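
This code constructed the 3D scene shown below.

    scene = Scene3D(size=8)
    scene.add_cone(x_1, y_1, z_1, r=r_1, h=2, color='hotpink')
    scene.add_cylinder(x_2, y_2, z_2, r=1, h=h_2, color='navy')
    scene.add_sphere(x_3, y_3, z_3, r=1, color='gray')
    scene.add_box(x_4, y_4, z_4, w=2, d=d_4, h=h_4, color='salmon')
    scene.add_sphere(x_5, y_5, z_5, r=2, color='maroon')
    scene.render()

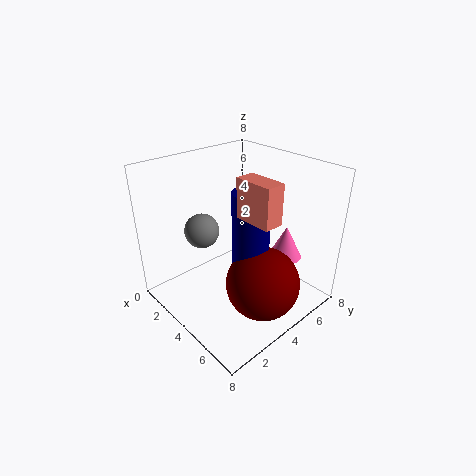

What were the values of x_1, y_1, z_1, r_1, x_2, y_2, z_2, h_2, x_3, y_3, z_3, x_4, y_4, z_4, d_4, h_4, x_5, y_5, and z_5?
x_1 = 5
y_1 = 7
z_1 = 2
r_1 = 1
x_2 = 5
y_2 = 4
z_2 = 3
h_2 = 4
x_3 = 2
y_3 = 3
z_3 = 4
x_4 = 5
y_4 = 3
z_4 = 6
d_4 = 1
h_4 = 2
x_5 = 6
y_5 = 4
z_5 = 2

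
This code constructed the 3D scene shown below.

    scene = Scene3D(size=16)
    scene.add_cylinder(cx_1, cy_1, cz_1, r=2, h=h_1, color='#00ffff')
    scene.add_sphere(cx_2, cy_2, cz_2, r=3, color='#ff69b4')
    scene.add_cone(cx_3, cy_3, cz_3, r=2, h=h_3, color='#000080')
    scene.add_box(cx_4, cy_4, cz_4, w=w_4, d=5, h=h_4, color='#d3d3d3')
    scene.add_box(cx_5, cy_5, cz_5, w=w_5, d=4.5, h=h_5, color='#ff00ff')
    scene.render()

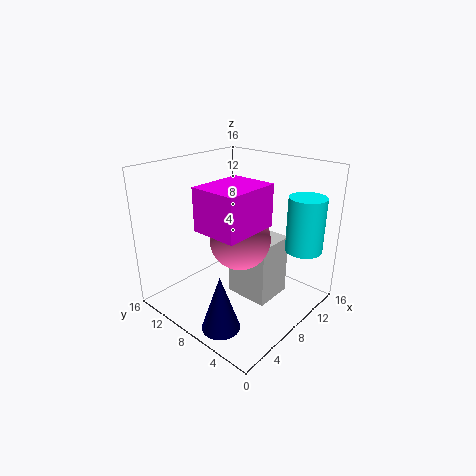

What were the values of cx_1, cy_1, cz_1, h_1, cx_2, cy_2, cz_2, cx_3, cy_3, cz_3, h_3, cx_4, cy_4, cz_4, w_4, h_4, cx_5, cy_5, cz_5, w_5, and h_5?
cx_1 = 12, cy_1 = 2, cz_1 = 7, h_1 = 6, cx_2 = 5.5, cy_2 = 5.5, cz_2 = 9.5, cx_3 = 2.5, cy_3 = 5.5, cz_3 = 0.5, h_3 = 6, cx_4 = 7.5, cy_4 = 4, cz_4 = 1, w_4 = 4.5, h_4 = 7, cx_5 = 1, cy_5 = 2.5, cz_5 = 11.5, w_5 = 5.5, h_5 = 4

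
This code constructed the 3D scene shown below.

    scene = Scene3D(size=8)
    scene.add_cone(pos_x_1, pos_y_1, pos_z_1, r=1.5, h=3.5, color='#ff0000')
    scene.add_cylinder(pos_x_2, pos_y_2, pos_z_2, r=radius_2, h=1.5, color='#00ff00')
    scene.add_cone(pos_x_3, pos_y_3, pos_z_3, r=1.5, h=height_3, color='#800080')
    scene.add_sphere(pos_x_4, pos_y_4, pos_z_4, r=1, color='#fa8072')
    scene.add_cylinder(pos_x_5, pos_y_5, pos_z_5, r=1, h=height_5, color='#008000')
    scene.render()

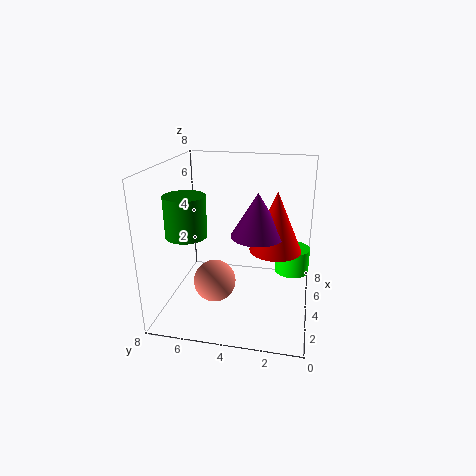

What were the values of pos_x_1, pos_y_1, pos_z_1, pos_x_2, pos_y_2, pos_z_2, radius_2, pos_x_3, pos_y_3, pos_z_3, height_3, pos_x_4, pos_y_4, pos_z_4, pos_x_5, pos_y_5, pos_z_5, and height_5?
pos_x_1 = 5, pos_y_1 = 2, pos_z_1 = 3, pos_x_2 = 5.5, pos_y_2 = 1, pos_z_2 = 1.5, radius_2 = 1, pos_x_3 = 4.5, pos_y_3 = 3, pos_z_3 = 4, height_3 = 2.5, pos_x_4 = 1, pos_y_4 = 4.5, pos_z_4 = 3, pos_x_5 = 1.5, pos_y_5 = 6, pos_z_5 = 5, height_5 = 2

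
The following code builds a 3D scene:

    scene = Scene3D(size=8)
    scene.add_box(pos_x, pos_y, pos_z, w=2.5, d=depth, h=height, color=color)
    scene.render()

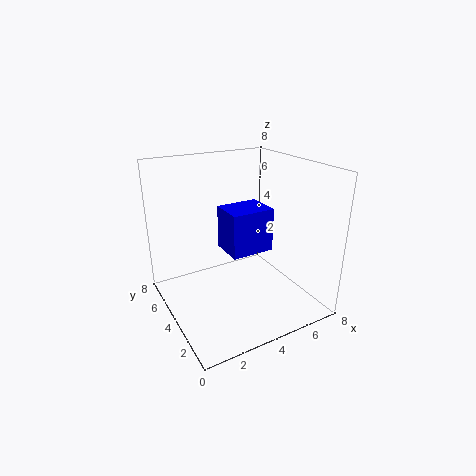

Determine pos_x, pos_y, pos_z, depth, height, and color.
pos_x = 3.5; pos_y = 3.5; pos_z = 3; depth = 2; height = 2.5; color = 'blue'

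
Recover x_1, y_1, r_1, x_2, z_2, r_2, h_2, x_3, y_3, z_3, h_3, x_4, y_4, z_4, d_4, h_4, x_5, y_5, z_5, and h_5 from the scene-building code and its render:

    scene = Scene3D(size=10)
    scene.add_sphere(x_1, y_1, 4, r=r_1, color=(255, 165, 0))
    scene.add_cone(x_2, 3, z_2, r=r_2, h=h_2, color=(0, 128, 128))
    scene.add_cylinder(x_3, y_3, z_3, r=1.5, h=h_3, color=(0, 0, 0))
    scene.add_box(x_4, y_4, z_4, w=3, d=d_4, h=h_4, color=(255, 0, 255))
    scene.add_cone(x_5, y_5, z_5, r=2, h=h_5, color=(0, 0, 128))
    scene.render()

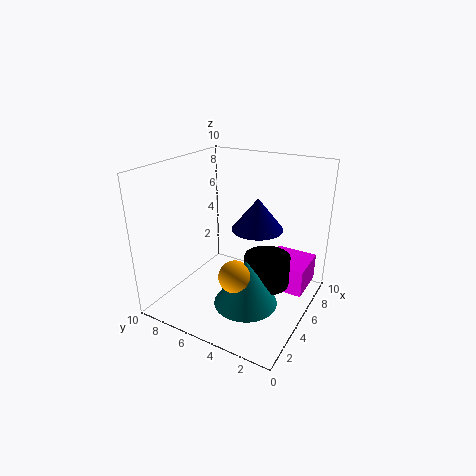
x_1 = 2
y_1 = 3.5
r_1 = 1
x_2 = 2.5
z_2 = 2
r_2 = 2
h_2 = 3
x_3 = 4.5
y_3 = 2.5
z_3 = 2.5
h_3 = 2
x_4 = 6
y_4 = 0.5
z_4 = 1
d_4 = 3
h_4 = 2
x_5 = 8
y_5 = 5
z_5 = 4.5
h_5 = 2.5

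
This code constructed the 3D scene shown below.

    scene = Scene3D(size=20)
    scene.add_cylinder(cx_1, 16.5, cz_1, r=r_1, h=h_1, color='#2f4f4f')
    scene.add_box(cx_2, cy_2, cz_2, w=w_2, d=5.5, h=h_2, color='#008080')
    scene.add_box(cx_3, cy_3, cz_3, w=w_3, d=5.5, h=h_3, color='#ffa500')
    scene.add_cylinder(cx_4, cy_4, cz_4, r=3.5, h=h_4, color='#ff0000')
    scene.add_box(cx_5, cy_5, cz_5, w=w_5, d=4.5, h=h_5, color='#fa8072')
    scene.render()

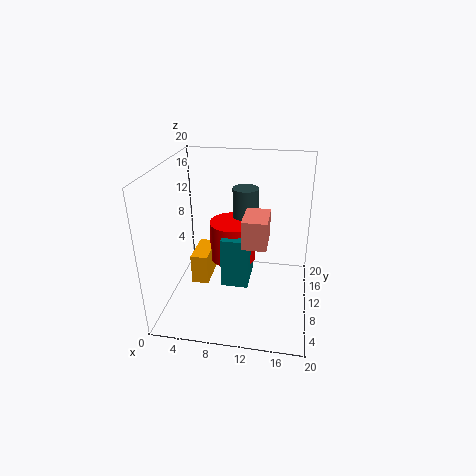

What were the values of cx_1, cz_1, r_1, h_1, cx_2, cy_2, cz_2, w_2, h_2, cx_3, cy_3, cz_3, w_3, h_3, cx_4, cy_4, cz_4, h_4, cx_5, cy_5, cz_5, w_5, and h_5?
cx_1 = 10; cz_1 = 10.5; r_1 = 2; h_1 = 4.5; cx_2 = 7.5; cy_2 = 9.5; cz_2 = 2; w_2 = 4; h_2 = 7.5; cx_3 = 3; cy_3 = 9.5; cz_3 = 2; w_3 = 2.5; h_3 = 4.5; cx_4 = 8.5; cy_4 = 14; cz_4 = 4.5; h_4 = 6; cx_5 = 11.5; cy_5 = 3.5; cz_5 = 12; w_5 = 3; h_5 = 3.5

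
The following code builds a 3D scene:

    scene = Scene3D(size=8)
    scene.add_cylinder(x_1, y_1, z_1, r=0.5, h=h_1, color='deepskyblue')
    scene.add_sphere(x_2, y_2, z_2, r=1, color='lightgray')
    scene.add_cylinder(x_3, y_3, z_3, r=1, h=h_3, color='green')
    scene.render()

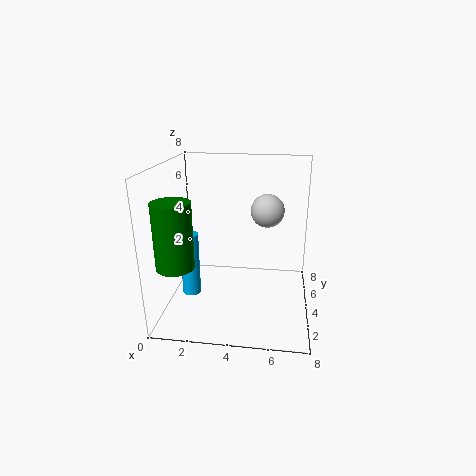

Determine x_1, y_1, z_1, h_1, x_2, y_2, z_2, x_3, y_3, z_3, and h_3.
x_1 = 1.5
y_1 = 3
z_1 = 1
h_1 = 3.5
x_2 = 5.5
y_2 = 6
z_2 = 5
x_3 = 1
y_3 = 2
z_3 = 3
h_3 = 3.5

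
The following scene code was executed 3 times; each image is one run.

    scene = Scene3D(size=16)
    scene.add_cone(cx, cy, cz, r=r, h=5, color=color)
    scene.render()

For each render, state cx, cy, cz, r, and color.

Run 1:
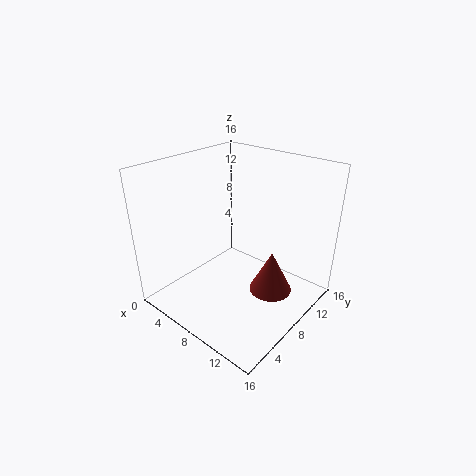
cx = 11; cy = 10.5; cz = 1; r = 2.5; color = 'brown'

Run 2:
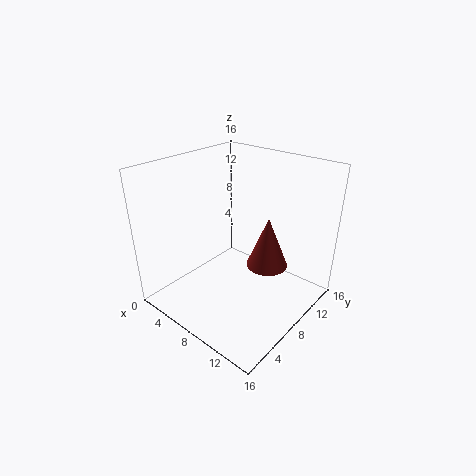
cx = 13; cy = 6.5; cz = 7.5; r = 2; color = 'brown'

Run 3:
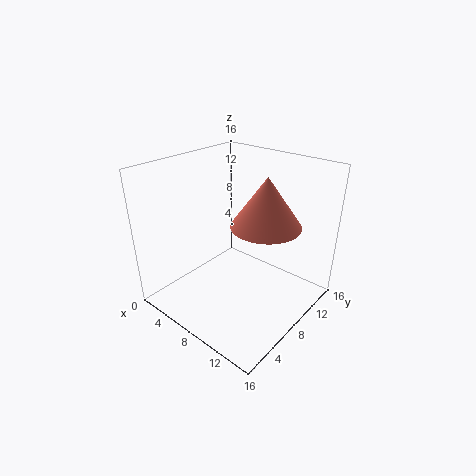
cx = 12; cy = 7.5; cz = 11; r = 3.5; color = 'salmon'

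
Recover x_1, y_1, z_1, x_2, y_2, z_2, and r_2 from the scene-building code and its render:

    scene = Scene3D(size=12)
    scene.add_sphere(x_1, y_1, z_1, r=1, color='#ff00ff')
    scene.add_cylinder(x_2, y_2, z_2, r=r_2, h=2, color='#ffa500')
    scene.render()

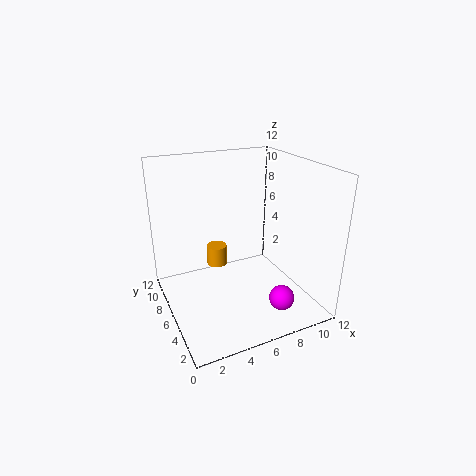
x_1 = 8, y_1 = 2, z_1 = 2, x_2 = 6, y_2 = 11, z_2 = 1, r_2 = 1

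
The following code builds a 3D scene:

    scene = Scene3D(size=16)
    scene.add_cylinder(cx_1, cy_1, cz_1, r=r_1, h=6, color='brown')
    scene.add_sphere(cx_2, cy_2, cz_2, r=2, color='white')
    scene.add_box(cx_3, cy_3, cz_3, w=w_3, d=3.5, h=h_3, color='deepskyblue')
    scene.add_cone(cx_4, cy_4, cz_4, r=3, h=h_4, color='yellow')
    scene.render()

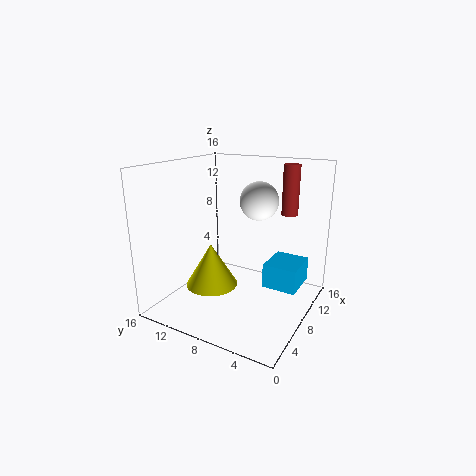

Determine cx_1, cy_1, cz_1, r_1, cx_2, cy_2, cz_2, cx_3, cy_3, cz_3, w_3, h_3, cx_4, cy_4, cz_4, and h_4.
cx_1 = 14.5
cy_1 = 4.5
cz_1 = 9.5
r_1 = 1
cx_2 = 8
cy_2 = 5.5
cz_2 = 12.5
cx_3 = 6
cy_3 = 0.5
cz_3 = 4
w_3 = 4
h_3 = 2.5
cx_4 = 7
cy_4 = 11
cz_4 = 2
h_4 = 5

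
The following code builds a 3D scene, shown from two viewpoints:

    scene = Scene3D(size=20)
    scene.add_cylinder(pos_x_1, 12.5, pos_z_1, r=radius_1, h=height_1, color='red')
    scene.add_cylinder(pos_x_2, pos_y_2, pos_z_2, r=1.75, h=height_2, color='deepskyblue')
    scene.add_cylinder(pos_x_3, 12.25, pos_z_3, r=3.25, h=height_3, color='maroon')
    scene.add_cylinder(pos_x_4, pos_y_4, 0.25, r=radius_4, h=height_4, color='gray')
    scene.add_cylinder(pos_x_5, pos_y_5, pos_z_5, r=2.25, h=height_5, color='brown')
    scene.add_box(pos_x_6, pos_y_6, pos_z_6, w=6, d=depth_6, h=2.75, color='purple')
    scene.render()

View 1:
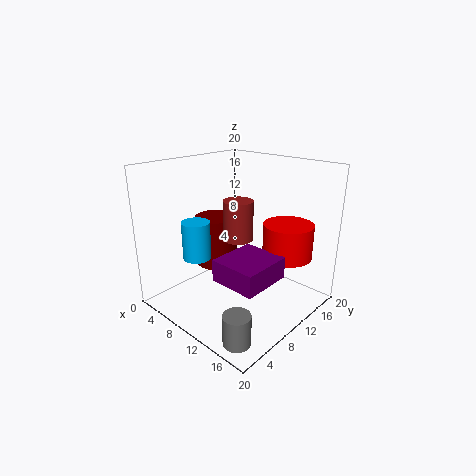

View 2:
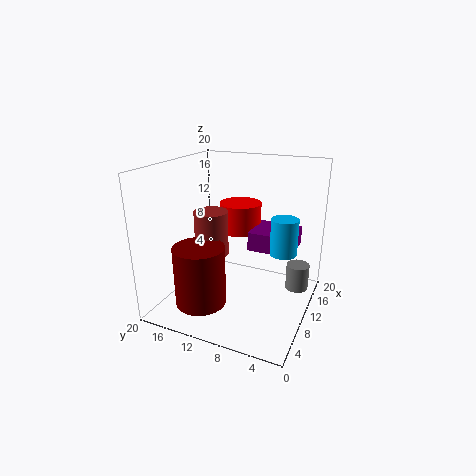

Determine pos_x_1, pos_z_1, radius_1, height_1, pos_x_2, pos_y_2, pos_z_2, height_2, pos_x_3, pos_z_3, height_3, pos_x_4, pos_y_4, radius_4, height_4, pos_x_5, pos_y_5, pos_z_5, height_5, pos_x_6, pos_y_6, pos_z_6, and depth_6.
pos_x_1 = 16.5
pos_z_1 = 8.5
radius_1 = 3.25
height_1 = 4.5
pos_x_2 = 9.25
pos_y_2 = 3.25
pos_z_2 = 9.25
height_2 = 4.75
pos_x_3 = 3.25
pos_z_3 = 3.25
height_3 = 7.75
pos_x_4 = 16.5
pos_y_4 = 2.75
radius_4 = 1.75
height_4 = 4
pos_x_5 = 7.5
pos_y_5 = 12.75
pos_z_5 = 8.25
height_5 = 6
pos_x_6 = 12.25
pos_y_6 = 3
pos_z_6 = 7.25
depth_6 = 6.5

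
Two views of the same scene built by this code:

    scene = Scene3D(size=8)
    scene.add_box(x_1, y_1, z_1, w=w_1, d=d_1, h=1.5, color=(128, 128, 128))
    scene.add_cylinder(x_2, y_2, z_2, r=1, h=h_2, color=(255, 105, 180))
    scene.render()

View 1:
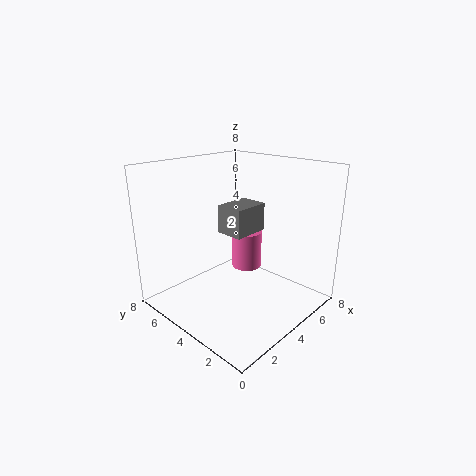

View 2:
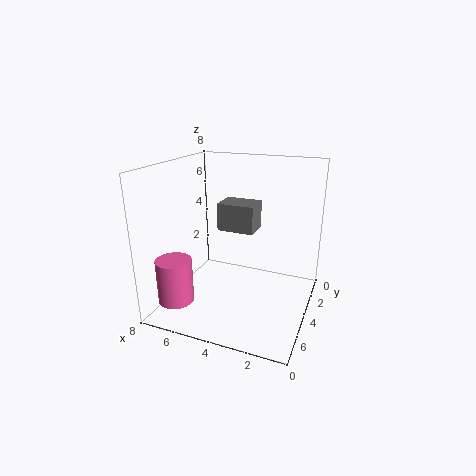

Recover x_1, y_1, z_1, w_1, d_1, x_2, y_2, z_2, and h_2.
x_1 = 3
y_1 = 3
z_1 = 4.5
w_1 = 2
d_1 = 1.5
x_2 = 7
y_2 = 6
z_2 = 0.5
h_2 = 2.5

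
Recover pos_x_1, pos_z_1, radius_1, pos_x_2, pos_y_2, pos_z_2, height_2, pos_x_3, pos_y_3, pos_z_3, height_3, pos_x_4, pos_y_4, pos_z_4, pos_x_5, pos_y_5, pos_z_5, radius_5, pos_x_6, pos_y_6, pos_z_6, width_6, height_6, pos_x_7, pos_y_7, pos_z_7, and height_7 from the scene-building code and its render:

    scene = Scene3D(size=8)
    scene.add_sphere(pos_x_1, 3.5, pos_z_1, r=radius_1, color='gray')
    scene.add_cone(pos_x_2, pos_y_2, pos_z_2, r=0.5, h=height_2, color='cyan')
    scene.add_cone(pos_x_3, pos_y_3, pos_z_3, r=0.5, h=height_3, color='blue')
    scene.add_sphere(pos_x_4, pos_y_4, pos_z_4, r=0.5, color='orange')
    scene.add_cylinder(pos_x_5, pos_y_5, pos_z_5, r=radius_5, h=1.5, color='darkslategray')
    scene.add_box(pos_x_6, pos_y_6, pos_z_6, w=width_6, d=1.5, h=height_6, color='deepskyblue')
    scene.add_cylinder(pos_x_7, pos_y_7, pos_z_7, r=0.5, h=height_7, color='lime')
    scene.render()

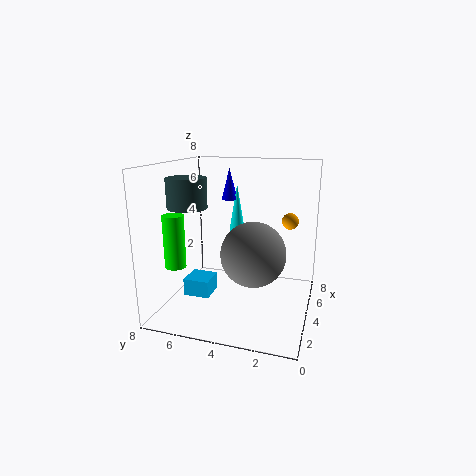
pos_x_1 = 5.5; pos_z_1 = 2.5; radius_1 = 2; pos_x_2 = 7; pos_y_2 = 5; pos_z_2 = 3.5; height_2 = 3; pos_x_3 = 7; pos_y_3 = 5.5; pos_z_3 = 5.5; height_3 = 2; pos_x_4 = 6.5; pos_y_4 = 1.5; pos_z_4 = 4.5; pos_x_5 = 2; pos_y_5 = 6; pos_z_5 = 6; radius_5 = 1; pos_x_6 = 3; pos_y_6 = 5.5; pos_z_6 = 0.5; width_6 = 1.5; height_6 = 1; pos_x_7 = 0.5; pos_y_7 = 6; pos_z_7 = 3.5; height_7 = 2.5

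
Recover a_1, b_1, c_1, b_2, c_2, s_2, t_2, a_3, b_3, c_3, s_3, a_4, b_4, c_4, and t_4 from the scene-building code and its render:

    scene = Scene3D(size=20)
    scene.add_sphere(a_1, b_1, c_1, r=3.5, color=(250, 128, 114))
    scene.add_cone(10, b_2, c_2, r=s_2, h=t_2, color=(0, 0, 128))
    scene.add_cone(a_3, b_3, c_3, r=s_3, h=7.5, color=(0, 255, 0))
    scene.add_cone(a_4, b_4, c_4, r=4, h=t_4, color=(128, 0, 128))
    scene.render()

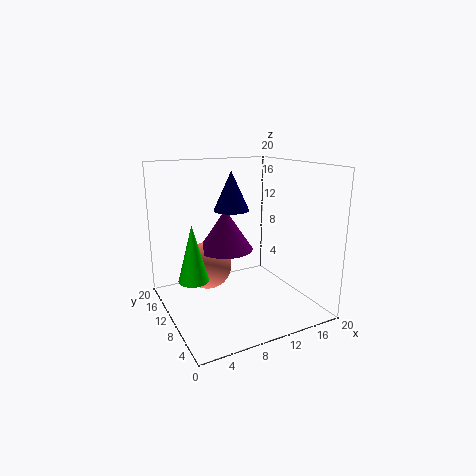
a_1 = 7
b_1 = 14
c_1 = 5
b_2 = 12
c_2 = 13.5
s_2 = 2.5
t_2 = 5.5
a_3 = 3
b_3 = 9
c_3 = 5.5
s_3 = 2
a_4 = 9.5
b_4 = 13
c_4 = 7.5
t_4 = 6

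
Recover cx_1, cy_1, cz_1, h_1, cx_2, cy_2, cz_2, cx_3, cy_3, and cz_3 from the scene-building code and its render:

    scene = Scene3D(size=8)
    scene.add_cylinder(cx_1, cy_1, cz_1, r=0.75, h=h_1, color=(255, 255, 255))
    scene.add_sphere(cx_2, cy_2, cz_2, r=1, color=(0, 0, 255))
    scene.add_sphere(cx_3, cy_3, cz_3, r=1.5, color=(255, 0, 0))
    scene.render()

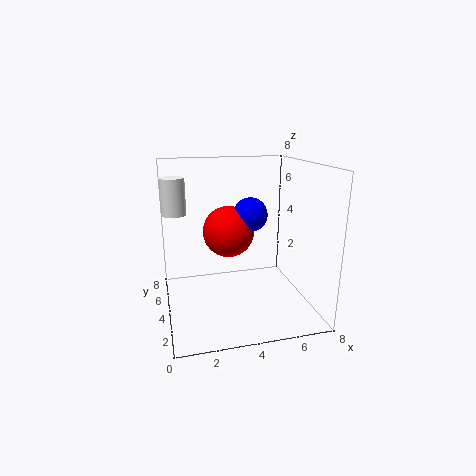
cx_1 = 0.75; cy_1 = 7; cz_1 = 4.75; h_1 = 2.25; cx_2 = 5; cy_2 = 5; cz_2 = 5; cx_3 = 3.75; cy_3 = 5.25; cz_3 = 4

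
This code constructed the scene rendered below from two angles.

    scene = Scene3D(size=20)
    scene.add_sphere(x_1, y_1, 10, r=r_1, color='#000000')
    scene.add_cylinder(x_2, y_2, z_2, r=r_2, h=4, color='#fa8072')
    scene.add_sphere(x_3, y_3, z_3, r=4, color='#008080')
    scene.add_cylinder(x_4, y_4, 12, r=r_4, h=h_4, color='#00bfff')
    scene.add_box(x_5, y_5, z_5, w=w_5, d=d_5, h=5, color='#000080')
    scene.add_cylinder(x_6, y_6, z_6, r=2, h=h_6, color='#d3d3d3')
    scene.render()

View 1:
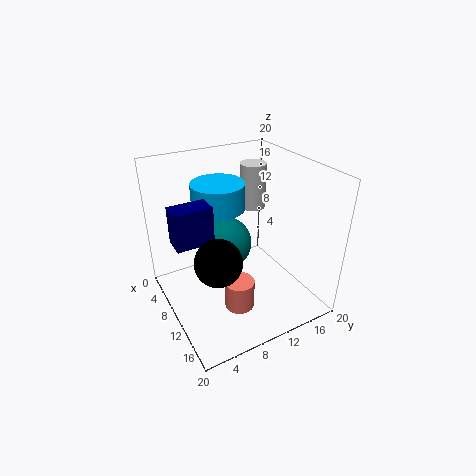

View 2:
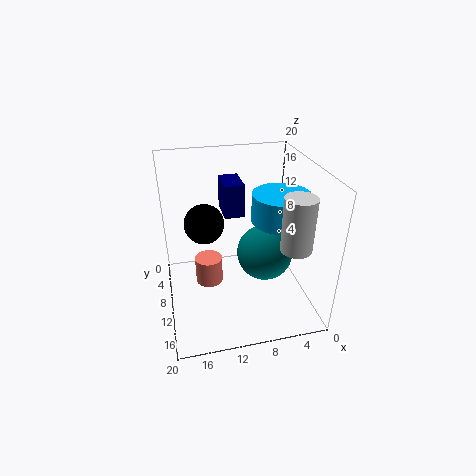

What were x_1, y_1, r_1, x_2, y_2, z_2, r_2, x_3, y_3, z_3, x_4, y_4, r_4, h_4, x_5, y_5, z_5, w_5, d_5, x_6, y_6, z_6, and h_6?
x_1 = 14
y_1 = 5
r_1 = 3
x_2 = 14
y_2 = 8
z_2 = 2
r_2 = 2
x_3 = 6
y_3 = 10
z_3 = 7
x_4 = 4
y_4 = 10
r_4 = 4
h_4 = 4
x_5 = 8
y_5 = 1
z_5 = 11
w_5 = 3
d_5 = 5
x_6 = 4
y_6 = 16
z_6 = 11
h_6 = 7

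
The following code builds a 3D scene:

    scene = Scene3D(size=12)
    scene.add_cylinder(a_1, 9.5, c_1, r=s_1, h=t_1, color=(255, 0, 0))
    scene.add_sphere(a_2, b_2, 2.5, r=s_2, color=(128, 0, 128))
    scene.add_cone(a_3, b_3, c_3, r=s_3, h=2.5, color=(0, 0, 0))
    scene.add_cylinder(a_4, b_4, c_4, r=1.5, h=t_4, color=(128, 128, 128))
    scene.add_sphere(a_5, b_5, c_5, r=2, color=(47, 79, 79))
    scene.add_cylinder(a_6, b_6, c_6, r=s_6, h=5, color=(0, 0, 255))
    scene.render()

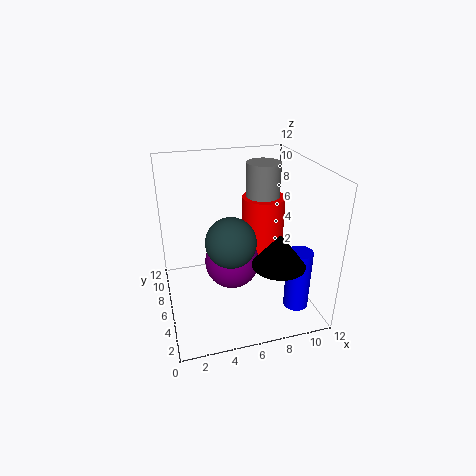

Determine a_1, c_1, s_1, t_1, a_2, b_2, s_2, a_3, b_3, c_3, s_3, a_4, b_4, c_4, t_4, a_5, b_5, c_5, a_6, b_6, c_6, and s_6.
a_1 = 9.5
c_1 = 2
s_1 = 2
t_1 = 6
a_2 = 6
b_2 = 8
s_2 = 2.5
a_3 = 8
b_3 = 2
c_3 = 5.5
s_3 = 2
a_4 = 9
b_4 = 8.5
c_4 = 8.5
t_4 = 3
a_5 = 5
b_5 = 4.5
c_5 = 6.5
a_6 = 10
b_6 = 2.5
c_6 = 1
s_6 = 1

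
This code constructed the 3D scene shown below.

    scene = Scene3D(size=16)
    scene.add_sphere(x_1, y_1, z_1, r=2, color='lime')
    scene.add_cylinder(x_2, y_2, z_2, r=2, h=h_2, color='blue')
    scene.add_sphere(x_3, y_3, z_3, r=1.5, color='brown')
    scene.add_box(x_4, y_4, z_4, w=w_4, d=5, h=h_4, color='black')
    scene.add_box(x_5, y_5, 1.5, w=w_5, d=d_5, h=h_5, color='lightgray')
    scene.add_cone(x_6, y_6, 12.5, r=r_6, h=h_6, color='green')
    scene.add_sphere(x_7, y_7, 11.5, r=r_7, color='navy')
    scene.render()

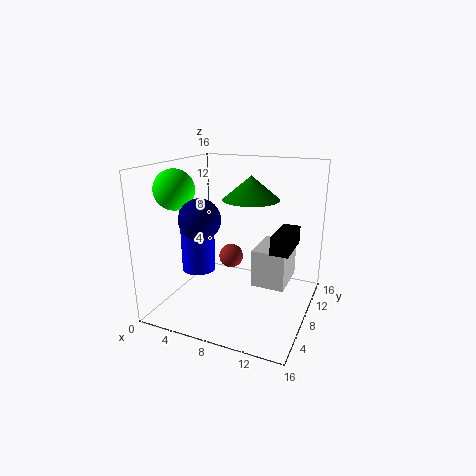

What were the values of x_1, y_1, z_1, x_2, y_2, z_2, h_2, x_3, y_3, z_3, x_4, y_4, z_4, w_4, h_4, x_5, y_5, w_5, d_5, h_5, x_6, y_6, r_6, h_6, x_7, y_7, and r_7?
x_1 = 3.5; y_1 = 3; z_1 = 14; x_2 = 2.5; y_2 = 8.5; z_2 = 3; h_2 = 7.5; x_3 = 5.5; y_3 = 11.5; z_3 = 4; x_4 = 12; y_4 = 7; z_4 = 7; w_4 = 2; h_4 = 2; x_5 = 9; y_5 = 9.5; w_5 = 4; d_5 = 5.5; h_5 = 4.5; x_6 = 9.5; y_6 = 8; r_6 = 3; h_6 = 2.5; x_7 = 6.5; y_7 = 2.5; r_7 = 2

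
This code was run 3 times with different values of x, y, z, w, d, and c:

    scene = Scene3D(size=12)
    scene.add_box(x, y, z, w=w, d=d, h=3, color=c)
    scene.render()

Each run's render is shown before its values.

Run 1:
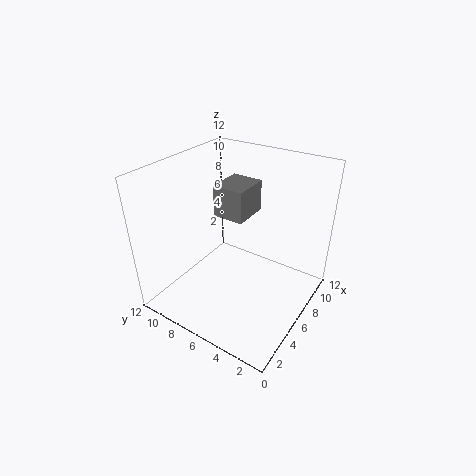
x = 8, y = 7, z = 6, w = 3.5, d = 3, c = 'gray'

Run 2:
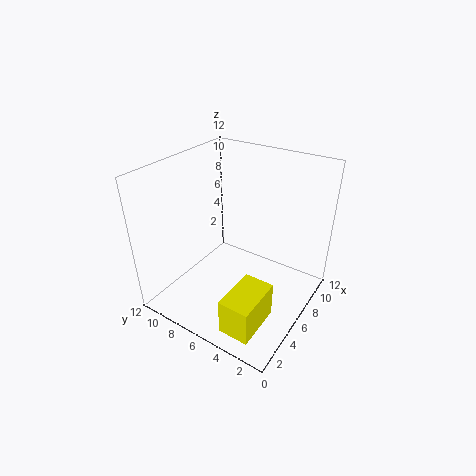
x = 1, y = 2, z = 0.5, w = 4, d = 2.5, c = 'yellow'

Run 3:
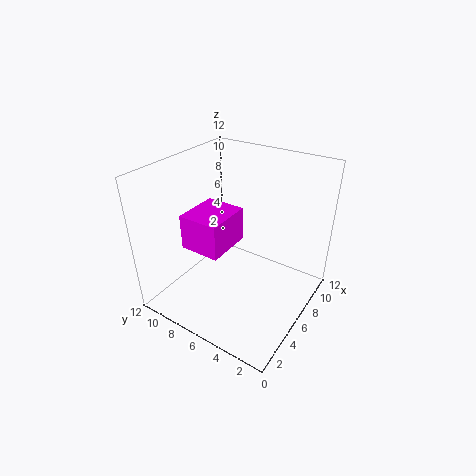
x = 3.5, y = 6.5, z = 5, w = 4, d = 3.5, c = 'magenta'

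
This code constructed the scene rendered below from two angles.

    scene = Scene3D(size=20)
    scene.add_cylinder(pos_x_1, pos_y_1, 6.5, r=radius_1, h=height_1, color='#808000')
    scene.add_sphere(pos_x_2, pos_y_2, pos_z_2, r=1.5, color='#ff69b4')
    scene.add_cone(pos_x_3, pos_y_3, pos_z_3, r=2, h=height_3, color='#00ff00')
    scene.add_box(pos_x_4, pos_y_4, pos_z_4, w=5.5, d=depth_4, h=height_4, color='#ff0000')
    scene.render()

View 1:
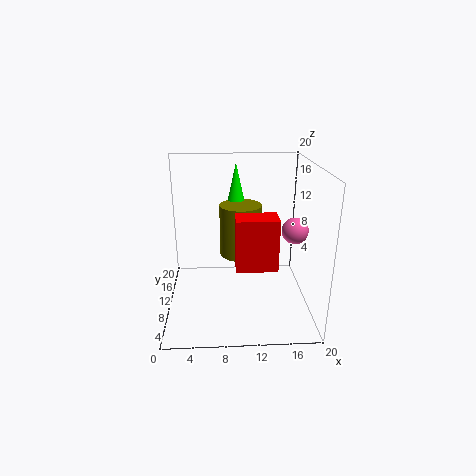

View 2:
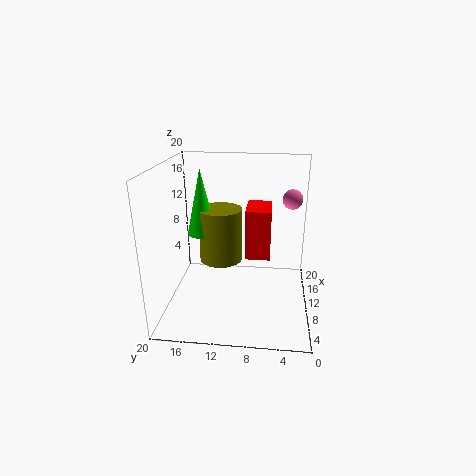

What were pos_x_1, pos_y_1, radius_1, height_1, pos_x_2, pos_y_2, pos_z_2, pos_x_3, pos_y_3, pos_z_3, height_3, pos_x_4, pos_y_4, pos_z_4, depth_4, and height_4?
pos_x_1 = 10.5, pos_y_1 = 12.5, radius_1 = 3, height_1 = 7.5, pos_x_2 = 16, pos_y_2 = 2.5, pos_z_2 = 14, pos_x_3 = 10, pos_y_3 = 15, pos_z_3 = 10.5, height_3 = 9, pos_x_4 = 9.5, pos_y_4 = 5.5, pos_z_4 = 7, depth_4 = 3.5, height_4 = 7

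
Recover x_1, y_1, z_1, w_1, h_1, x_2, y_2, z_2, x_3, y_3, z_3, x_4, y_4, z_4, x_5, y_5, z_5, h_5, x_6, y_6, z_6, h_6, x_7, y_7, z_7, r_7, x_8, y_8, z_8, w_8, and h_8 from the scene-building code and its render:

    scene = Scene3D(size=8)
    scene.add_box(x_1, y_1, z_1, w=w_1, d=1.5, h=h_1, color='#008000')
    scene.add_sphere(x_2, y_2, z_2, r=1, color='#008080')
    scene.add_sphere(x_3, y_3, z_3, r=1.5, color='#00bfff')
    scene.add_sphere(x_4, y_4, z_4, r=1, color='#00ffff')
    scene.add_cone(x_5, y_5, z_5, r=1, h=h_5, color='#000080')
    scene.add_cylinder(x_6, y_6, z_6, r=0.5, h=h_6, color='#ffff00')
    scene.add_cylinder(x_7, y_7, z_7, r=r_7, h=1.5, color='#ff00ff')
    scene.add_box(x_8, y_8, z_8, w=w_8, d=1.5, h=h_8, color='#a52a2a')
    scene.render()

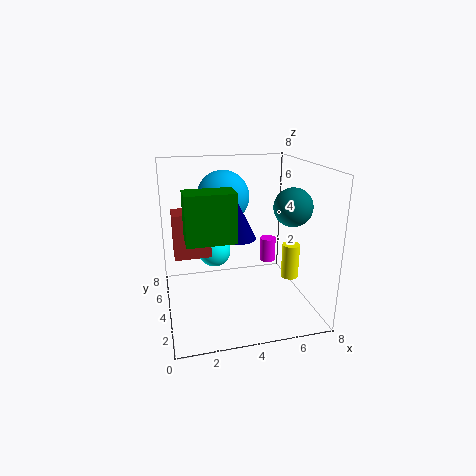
x_1 = 1; y_1 = 2; z_1 = 4.5; w_1 = 2.5; h_1 = 2.5; x_2 = 6.5; y_2 = 2.5; z_2 = 6; x_3 = 3.5; y_3 = 5.5; z_3 = 6; x_4 = 3; y_4 = 6; z_4 = 2.5; x_5 = 4; y_5 = 4; z_5 = 4; h_5 = 2; x_6 = 7; y_6 = 3.5; z_6 = 1.5; h_6 = 2; x_7 = 6.5; y_7 = 6; z_7 = 1.5; r_7 = 0.5; x_8 = 0.5; y_8 = 4; z_8 = 3; w_8 = 2; h_8 = 2.5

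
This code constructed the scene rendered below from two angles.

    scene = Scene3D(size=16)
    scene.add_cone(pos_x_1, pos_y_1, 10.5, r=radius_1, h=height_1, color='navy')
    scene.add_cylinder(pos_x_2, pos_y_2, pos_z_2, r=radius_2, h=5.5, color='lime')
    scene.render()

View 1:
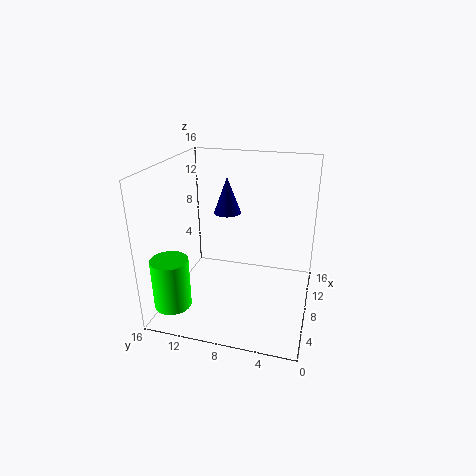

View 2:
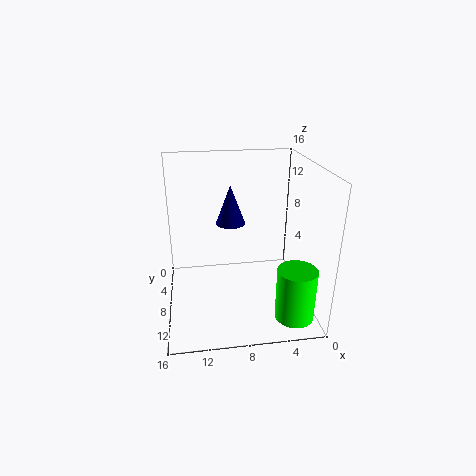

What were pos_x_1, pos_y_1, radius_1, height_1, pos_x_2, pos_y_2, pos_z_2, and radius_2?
pos_x_1 = 9; pos_y_1 = 9.5; radius_1 = 1.5; height_1 = 4; pos_x_2 = 3; pos_y_2 = 14; pos_z_2 = 1.5; radius_2 = 2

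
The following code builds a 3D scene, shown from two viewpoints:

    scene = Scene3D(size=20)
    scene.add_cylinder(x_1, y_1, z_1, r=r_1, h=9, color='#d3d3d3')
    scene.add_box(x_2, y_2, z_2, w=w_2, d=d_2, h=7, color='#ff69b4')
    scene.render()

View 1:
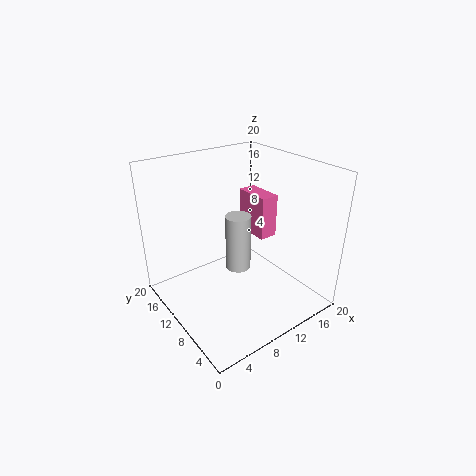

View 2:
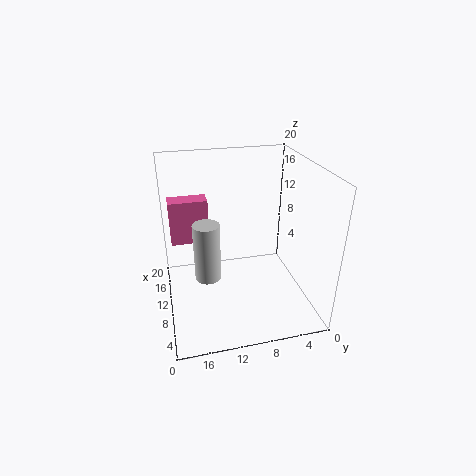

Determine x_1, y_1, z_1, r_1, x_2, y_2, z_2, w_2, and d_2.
x_1 = 13
y_1 = 14
z_1 = 2
r_1 = 2
x_2 = 17
y_2 = 13
z_2 = 6
w_2 = 3
d_2 = 6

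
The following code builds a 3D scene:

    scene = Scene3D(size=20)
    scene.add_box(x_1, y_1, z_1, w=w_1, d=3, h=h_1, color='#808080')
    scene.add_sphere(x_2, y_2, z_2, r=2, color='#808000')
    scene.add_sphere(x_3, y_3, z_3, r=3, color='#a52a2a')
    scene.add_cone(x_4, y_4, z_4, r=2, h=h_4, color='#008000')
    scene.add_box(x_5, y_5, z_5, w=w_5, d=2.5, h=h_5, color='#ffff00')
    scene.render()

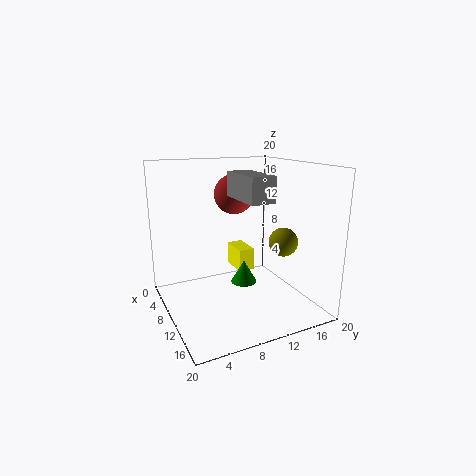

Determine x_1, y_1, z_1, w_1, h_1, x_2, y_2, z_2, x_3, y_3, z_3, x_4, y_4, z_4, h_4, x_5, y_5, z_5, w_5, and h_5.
x_1 = 12
y_1 = 7.5
z_1 = 16.5
w_1 = 6.5
h_1 = 3
x_2 = 13
y_2 = 15.5
z_2 = 9.5
x_3 = 4.5
y_3 = 12
z_3 = 15
x_4 = 7
y_4 = 12.5
z_4 = 1.5
h_4 = 3.5
x_5 = 2
y_5 = 12
z_5 = 3
w_5 = 4.5
h_5 = 3.5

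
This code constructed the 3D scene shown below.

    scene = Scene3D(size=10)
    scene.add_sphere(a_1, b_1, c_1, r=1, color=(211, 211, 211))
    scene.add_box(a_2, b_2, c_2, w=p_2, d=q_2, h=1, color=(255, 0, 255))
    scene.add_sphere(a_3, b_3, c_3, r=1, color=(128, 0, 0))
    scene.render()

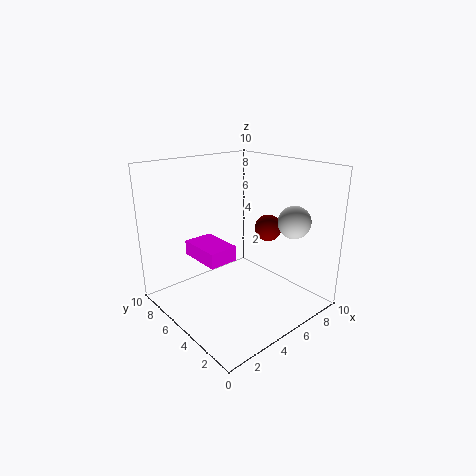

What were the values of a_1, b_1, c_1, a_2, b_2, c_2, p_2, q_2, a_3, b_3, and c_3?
a_1 = 6; b_1 = 1; c_1 = 7; a_2 = 2; b_2 = 4; c_2 = 4; p_2 = 2; q_2 = 3; a_3 = 8; b_3 = 5; c_3 = 5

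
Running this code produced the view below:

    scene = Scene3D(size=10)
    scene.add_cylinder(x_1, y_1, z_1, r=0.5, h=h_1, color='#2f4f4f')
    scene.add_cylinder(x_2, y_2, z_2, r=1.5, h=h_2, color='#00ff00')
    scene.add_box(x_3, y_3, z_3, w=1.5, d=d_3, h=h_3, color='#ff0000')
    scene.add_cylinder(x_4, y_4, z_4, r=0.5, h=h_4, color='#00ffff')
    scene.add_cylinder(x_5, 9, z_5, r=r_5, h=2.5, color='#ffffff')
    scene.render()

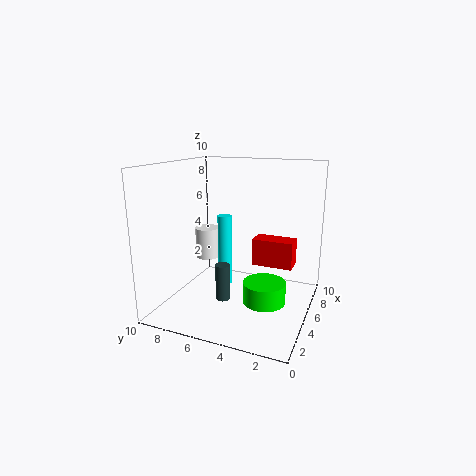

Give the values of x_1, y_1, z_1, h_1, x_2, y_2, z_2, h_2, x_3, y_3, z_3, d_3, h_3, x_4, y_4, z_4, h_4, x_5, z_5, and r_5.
x_1 = 3.5; y_1 = 5.5; z_1 = 1; h_1 = 2.5; x_2 = 5; y_2 = 3; z_2 = 0.5; h_2 = 1.5; x_3 = 6.5; y_3 = 1.5; z_3 = 2.5; d_3 = 3; h_3 = 2; x_4 = 5; y_4 = 6; z_4 = 1.5; h_4 = 5; x_5 = 8; z_5 = 2; r_5 = 1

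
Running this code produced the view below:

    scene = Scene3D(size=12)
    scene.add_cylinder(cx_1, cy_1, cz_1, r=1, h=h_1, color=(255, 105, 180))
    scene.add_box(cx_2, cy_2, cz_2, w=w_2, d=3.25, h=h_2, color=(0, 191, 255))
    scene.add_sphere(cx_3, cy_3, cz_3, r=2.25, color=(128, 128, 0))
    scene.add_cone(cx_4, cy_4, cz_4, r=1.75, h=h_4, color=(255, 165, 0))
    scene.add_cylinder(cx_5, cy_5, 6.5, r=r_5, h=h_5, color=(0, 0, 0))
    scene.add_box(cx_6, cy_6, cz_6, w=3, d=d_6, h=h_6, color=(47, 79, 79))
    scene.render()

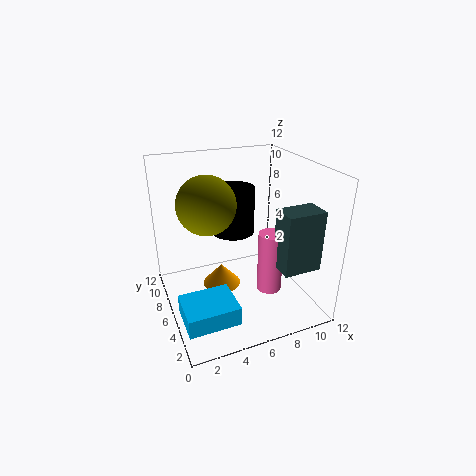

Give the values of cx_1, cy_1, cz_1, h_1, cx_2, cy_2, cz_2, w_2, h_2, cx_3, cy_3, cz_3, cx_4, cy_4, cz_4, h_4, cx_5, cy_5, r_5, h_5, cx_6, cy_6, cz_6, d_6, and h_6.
cx_1 = 7.75
cy_1 = 3.5
cz_1 = 2.25
h_1 = 5
cx_2 = 0.25
cy_2 = 1
cz_2 = 1.5
w_2 = 4
h_2 = 1.5
cx_3 = 3.25
cy_3 = 5.5
cz_3 = 9.5
cx_4 = 5.25
cy_4 = 8.25
cz_4 = 0.25
h_4 = 2
cx_5 = 5.75
cy_5 = 6.5
r_5 = 1.75
h_5 = 3.75
cx_6 = 7.75
cy_6 = 1
cz_6 = 4.75
d_6 = 2
h_6 = 4.75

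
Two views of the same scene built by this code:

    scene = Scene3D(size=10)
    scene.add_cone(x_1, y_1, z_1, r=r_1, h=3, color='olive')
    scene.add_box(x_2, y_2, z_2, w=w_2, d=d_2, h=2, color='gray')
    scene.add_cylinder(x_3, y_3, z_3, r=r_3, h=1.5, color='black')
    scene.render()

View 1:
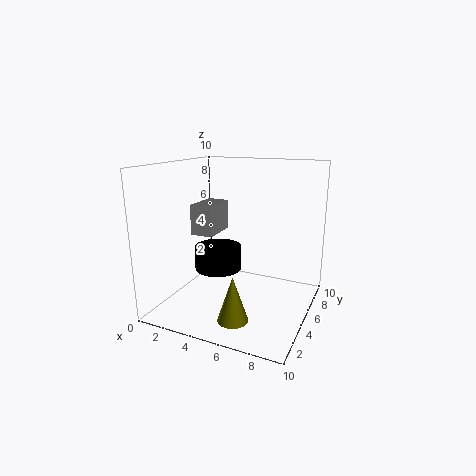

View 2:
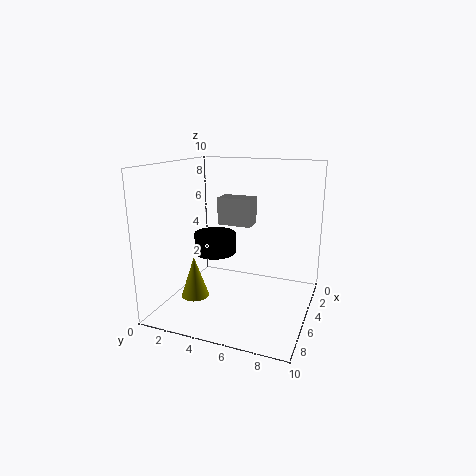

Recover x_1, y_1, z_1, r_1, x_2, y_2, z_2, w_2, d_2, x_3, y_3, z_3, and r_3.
x_1 = 6
y_1 = 2
z_1 = 0.5
r_1 = 1
x_2 = 2.5
y_2 = 3
z_2 = 5.5
w_2 = 1.5
d_2 = 2.5
x_3 = 4.5
y_3 = 3
z_3 = 3.5
r_3 = 1.5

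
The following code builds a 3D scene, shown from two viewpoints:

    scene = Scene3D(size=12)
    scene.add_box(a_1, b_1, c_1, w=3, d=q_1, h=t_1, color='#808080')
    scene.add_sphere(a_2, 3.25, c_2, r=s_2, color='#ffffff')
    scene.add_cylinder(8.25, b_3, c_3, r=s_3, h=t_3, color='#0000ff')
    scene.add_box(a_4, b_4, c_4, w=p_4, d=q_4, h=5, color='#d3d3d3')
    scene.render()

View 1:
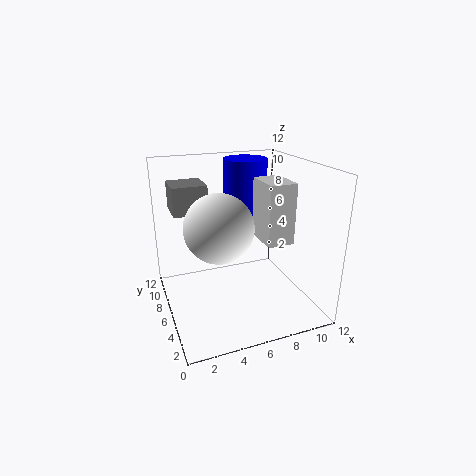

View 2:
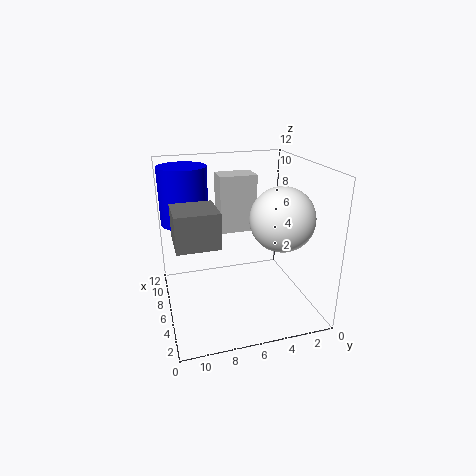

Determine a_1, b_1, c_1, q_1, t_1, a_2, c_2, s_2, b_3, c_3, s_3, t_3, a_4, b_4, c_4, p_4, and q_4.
a_1 = 1.25; b_1 = 8.5; c_1 = 7.5; q_1 = 3; t_1 = 2.5; a_2 = 3.5; c_2 = 8.25; s_2 = 2.5; b_3 = 10; c_3 = 7; s_3 = 2; t_3 = 4.75; a_4 = 7.75; b_4 = 3.75; c_4 = 5.75; p_4 = 2.25; q_4 = 3.25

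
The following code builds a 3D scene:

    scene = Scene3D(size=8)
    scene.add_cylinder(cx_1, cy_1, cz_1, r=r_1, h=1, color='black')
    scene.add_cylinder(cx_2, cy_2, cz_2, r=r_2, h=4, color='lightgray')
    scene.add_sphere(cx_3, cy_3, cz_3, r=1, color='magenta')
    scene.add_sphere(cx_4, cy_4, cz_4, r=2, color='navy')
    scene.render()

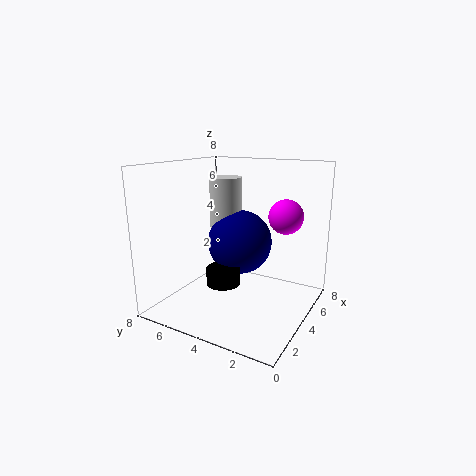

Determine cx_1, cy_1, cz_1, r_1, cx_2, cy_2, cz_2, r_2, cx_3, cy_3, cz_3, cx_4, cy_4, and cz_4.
cx_1 = 4
cy_1 = 5
cz_1 = 1
r_1 = 1
cx_2 = 6
cy_2 = 6
cz_2 = 3
r_2 = 1
cx_3 = 6
cy_3 = 2
cz_3 = 5
cx_4 = 6
cy_4 = 5
cz_4 = 3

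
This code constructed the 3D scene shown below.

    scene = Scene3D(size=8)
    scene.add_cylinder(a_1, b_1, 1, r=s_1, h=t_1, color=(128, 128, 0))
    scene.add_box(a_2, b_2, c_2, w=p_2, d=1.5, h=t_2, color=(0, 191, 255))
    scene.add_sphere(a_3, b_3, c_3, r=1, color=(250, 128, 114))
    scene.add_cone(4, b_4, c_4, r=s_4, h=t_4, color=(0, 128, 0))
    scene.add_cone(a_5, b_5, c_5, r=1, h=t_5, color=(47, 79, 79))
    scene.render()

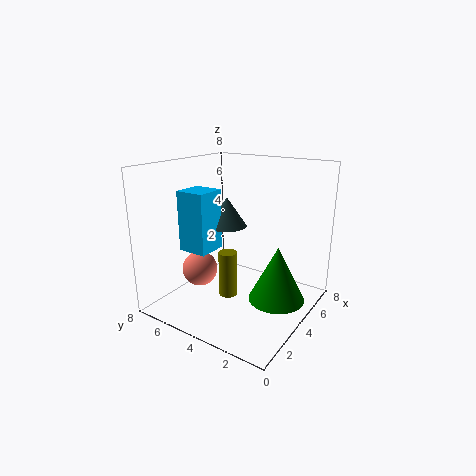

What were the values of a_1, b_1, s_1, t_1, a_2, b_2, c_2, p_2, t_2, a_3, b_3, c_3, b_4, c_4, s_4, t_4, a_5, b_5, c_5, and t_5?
a_1 = 3; b_1 = 4; s_1 = 0.5; t_1 = 2.5; a_2 = 1; b_2 = 4; c_2 = 4; p_2 = 1.5; t_2 = 3; a_3 = 3; b_3 = 6; c_3 = 2; b_4 = 1.5; c_4 = 1; s_4 = 1.5; t_4 = 3; a_5 = 3; b_5 = 4; c_5 = 5; t_5 = 1.5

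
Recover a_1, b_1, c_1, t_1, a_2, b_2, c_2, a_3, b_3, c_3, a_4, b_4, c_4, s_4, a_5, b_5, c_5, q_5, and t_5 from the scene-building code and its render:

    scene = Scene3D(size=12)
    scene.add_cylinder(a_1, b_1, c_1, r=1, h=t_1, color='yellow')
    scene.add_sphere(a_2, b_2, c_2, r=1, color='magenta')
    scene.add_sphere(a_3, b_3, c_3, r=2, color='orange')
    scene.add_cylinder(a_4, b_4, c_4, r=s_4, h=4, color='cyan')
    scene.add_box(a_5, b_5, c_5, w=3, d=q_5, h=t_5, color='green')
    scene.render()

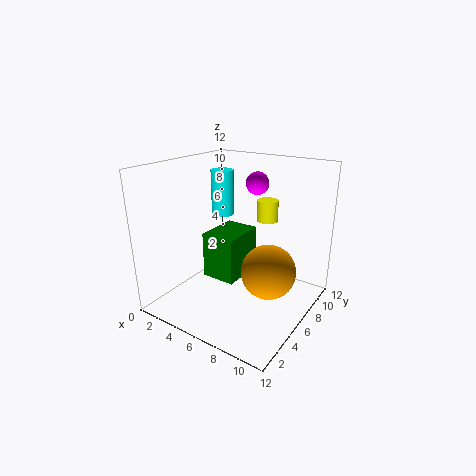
a_1 = 6; b_1 = 11; c_1 = 6; t_1 = 2; a_2 = 6; b_2 = 9; c_2 = 10; a_3 = 10; b_3 = 4; c_3 = 5; a_4 = 3; b_4 = 8; c_4 = 7; s_4 = 1; a_5 = 3; b_5 = 5; c_5 = 2; q_5 = 4; t_5 = 4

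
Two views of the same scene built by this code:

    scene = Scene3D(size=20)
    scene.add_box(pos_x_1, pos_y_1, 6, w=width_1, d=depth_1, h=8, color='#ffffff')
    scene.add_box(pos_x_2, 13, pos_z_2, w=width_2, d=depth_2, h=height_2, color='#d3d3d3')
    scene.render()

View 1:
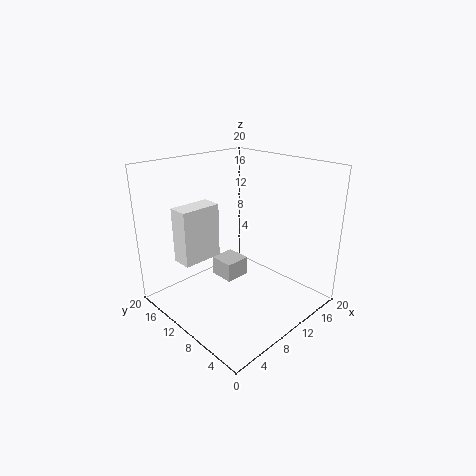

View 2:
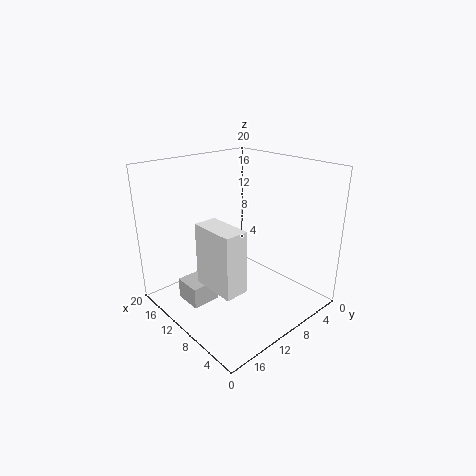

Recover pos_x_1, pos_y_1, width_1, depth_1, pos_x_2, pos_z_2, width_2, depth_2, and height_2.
pos_x_1 = 4
pos_y_1 = 14
width_1 = 6
depth_1 = 3
pos_x_2 = 11
pos_z_2 = 1
width_2 = 4
depth_2 = 4
height_2 = 3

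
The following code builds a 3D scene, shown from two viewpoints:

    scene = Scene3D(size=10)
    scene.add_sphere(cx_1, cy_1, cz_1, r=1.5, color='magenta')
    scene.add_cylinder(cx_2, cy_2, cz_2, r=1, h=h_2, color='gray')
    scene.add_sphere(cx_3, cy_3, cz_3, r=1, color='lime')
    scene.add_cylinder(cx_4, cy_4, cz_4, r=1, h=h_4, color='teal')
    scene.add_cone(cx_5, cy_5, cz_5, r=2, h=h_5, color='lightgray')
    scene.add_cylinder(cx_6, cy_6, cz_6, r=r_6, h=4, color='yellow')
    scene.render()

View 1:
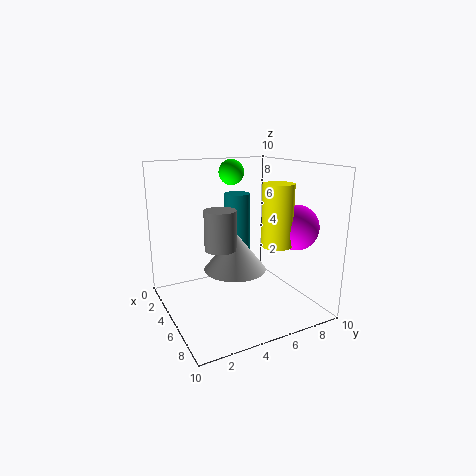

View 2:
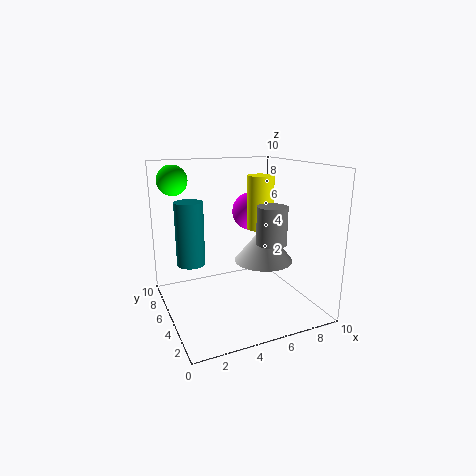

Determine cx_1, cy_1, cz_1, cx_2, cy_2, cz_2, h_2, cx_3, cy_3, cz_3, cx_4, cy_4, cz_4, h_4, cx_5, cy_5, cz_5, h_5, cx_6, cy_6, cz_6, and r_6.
cx_1 = 7.5; cy_1 = 8; cz_1 = 6; cx_2 = 6.5; cy_2 = 3; cz_2 = 5; h_2 = 2.5; cx_3 = 1; cy_3 = 6.5; cz_3 = 9; cx_4 = 2; cy_4 = 6.5; cz_4 = 3; h_4 = 4.5; cx_5 = 6.5; cy_5 = 4; cz_5 = 3.5; h_5 = 2.5; cx_6 = 7.5; cy_6 = 6.5; cz_6 = 5; r_6 = 1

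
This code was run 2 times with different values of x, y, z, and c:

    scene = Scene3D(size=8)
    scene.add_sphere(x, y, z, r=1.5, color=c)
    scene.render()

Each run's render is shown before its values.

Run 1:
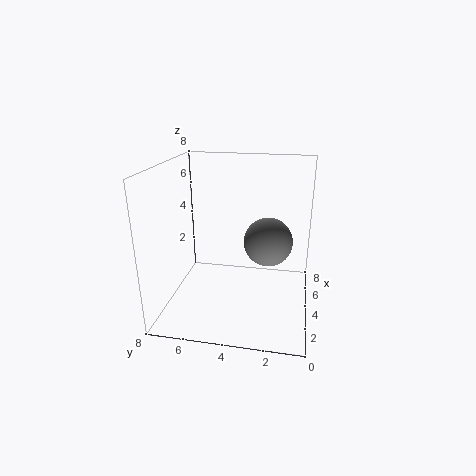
x = 6, y = 2.5, z = 3, c = 'gray'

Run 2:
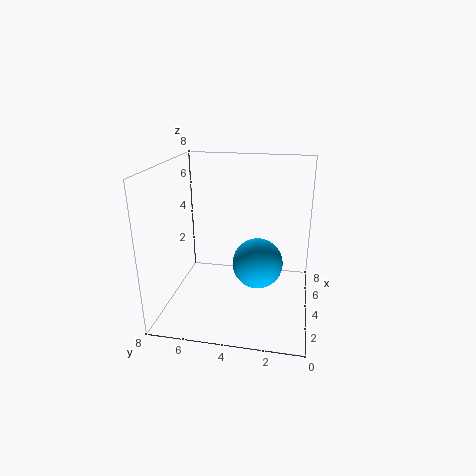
x = 5, y = 3, z = 2, c = 'deepskyblue'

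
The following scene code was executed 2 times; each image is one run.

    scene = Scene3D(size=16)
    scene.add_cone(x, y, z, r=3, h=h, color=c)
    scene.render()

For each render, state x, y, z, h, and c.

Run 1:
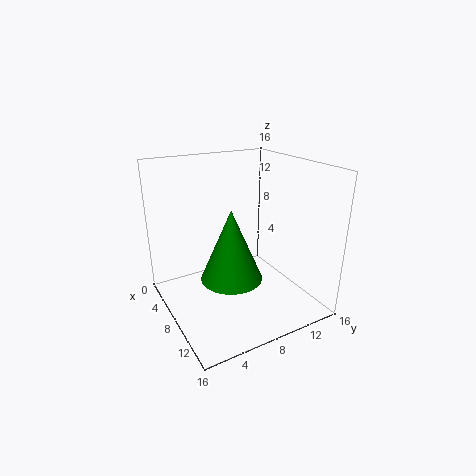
x = 12; y = 5; z = 6; h = 7; c = 'green'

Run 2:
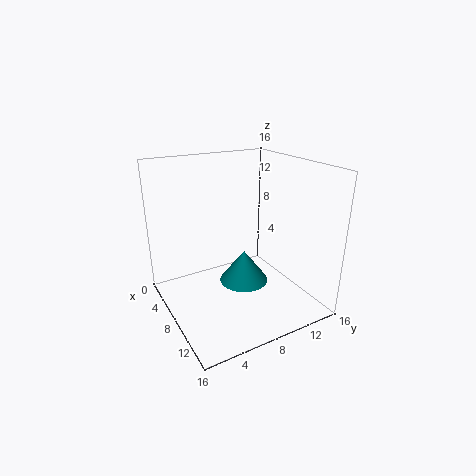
x = 6; y = 10; z = 1; h = 4; c = 'teal'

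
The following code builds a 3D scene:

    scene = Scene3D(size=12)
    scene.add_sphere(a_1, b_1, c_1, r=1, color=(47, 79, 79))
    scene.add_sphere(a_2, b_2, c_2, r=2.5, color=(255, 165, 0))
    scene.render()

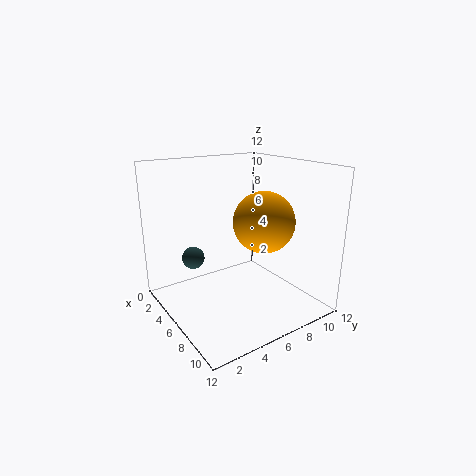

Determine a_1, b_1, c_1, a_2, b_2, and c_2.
a_1 = 2.5, b_1 = 3.5, c_1 = 3.5, a_2 = 7.5, b_2 = 7.5, c_2 = 7.5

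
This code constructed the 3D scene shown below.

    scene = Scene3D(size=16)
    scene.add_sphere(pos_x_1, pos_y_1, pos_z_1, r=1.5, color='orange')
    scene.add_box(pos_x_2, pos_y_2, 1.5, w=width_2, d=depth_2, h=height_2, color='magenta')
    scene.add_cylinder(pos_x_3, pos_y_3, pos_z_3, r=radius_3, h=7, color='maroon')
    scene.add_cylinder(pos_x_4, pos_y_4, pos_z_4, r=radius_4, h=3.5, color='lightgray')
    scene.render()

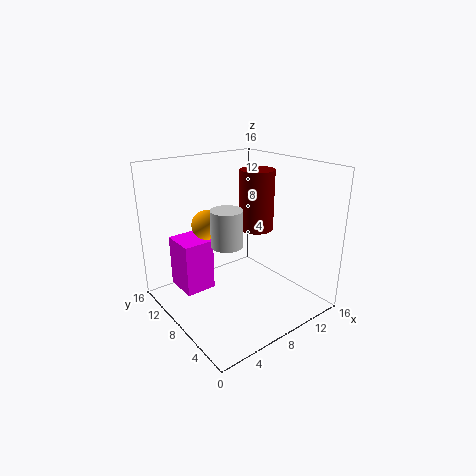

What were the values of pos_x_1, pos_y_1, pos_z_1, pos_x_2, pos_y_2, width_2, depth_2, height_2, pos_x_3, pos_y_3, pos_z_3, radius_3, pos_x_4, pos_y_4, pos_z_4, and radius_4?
pos_x_1 = 4, pos_y_1 = 8, pos_z_1 = 10.5, pos_x_2 = 2.5, pos_y_2 = 10, width_2 = 3.5, depth_2 = 4, height_2 = 6, pos_x_3 = 11.5, pos_y_3 = 9, pos_z_3 = 8, radius_3 = 2, pos_x_4 = 4, pos_y_4 = 4.5, pos_z_4 = 9.5, radius_4 = 1.5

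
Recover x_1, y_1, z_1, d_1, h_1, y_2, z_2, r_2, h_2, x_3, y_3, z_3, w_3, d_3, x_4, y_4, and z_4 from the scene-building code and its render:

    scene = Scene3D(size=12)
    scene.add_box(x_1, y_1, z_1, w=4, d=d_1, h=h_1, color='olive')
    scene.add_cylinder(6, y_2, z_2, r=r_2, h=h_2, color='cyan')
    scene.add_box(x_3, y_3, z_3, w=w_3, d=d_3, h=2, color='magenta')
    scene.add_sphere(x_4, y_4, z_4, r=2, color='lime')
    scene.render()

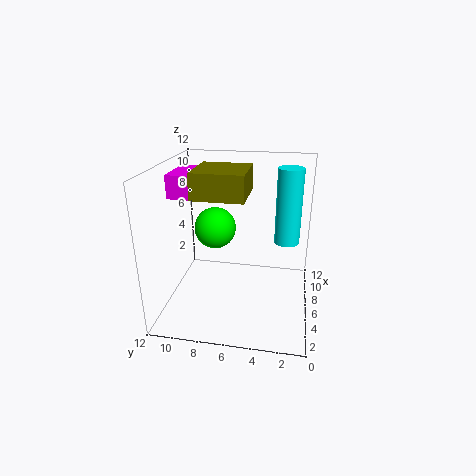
x_1 = 3, y_1 = 5, z_1 = 10, d_1 = 4, h_1 = 2, y_2 = 2, z_2 = 6, r_2 = 1, h_2 = 6, x_3 = 6, y_3 = 9, z_3 = 9, w_3 = 4, d_3 = 3, x_4 = 10, y_4 = 9, z_4 = 5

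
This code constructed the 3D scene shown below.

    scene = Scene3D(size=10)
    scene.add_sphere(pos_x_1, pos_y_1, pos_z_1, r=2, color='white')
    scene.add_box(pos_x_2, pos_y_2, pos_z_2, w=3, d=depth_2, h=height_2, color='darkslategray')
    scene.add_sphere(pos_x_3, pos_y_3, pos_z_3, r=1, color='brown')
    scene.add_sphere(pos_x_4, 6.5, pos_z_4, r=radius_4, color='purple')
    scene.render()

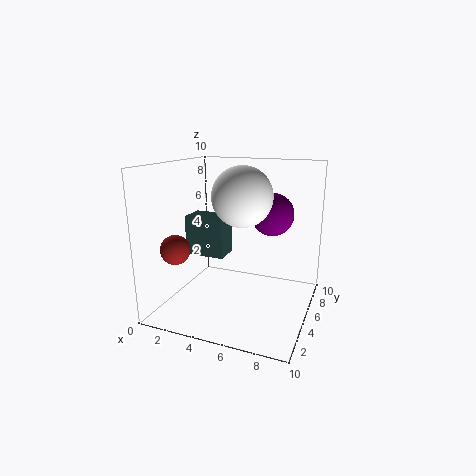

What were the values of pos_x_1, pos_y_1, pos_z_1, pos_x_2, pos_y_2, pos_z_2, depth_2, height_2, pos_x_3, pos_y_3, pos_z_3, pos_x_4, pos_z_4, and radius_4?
pos_x_1 = 5.5; pos_y_1 = 4.5; pos_z_1 = 8; pos_x_2 = 0.5; pos_y_2 = 5.5; pos_z_2 = 3; depth_2 = 2; height_2 = 3; pos_x_3 = 1.5; pos_y_3 = 2.5; pos_z_3 = 4.5; pos_x_4 = 7; pos_z_4 = 6.5; radius_4 = 1.5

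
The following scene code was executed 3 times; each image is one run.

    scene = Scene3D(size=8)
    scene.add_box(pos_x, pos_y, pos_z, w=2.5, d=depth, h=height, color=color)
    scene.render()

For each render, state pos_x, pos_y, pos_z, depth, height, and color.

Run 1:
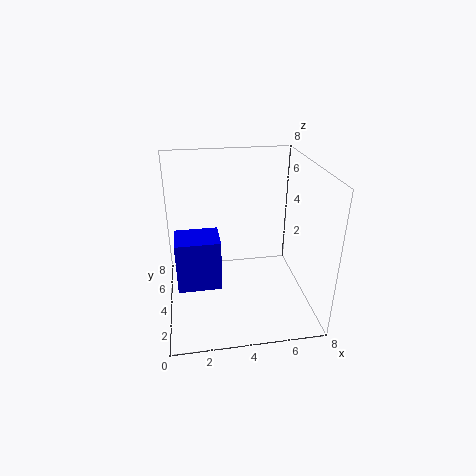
pos_x = 0.5
pos_y = 3.5
pos_z = 1
depth = 2
height = 3
color = 'blue'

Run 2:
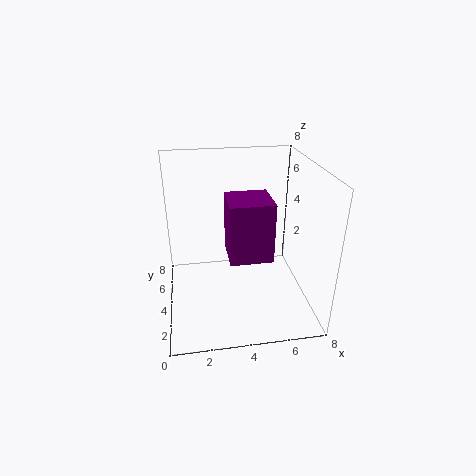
pos_x = 3.5
pos_y = 3.5
pos_z = 2.5
depth = 2.5
height = 3.5
color = 'purple'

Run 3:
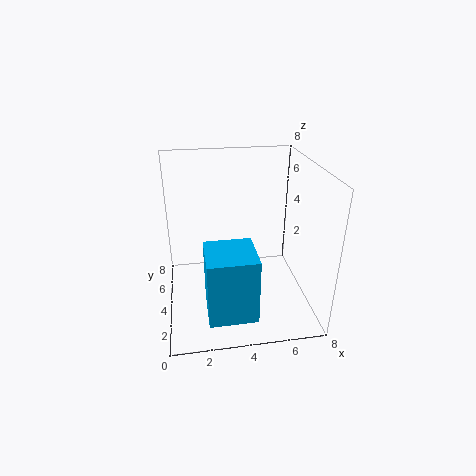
pos_x = 2
pos_y = 0.5
pos_z = 1
depth = 2.5
height = 3.5
color = 'deepskyblue'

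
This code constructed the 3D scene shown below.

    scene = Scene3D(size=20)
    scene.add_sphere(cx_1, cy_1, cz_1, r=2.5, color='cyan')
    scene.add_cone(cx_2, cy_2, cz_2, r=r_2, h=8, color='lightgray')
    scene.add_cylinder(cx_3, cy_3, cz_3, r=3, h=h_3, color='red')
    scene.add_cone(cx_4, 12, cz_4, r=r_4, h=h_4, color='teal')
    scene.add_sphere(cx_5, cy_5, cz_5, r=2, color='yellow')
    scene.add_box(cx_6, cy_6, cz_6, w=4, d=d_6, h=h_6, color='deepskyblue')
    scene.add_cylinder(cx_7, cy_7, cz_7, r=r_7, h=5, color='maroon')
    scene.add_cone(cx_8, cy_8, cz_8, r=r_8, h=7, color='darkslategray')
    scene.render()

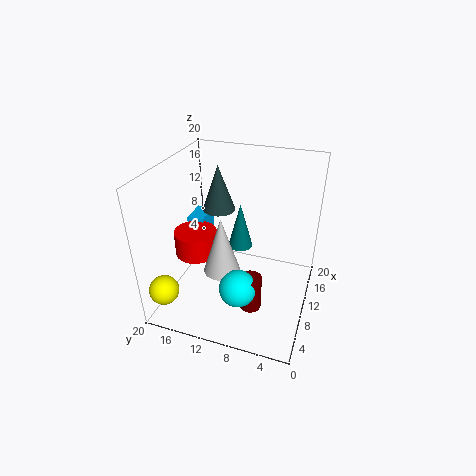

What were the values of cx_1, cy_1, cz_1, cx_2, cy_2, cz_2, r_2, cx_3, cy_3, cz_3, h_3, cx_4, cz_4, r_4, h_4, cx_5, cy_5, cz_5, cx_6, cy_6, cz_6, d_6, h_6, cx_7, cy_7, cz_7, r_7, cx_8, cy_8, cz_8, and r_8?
cx_1 = 5.5; cy_1 = 8.5; cz_1 = 5; cx_2 = 7.5; cy_2 = 11.5; cz_2 = 6; r_2 = 2.5; cx_3 = 9; cy_3 = 16; cz_3 = 7; h_3 = 3.5; cx_4 = 17; cz_4 = 4; r_4 = 2; h_4 = 7.5; cx_5 = 2.5; cy_5 = 18; cz_5 = 4.5; cx_6 = 11.5; cy_6 = 16; cz_6 = 7.5; d_6 = 2.5; h_6 = 3.5; cx_7 = 6.5; cy_7 = 7; cz_7 = 1.5; r_7 = 1.5; cx_8 = 15.5; cy_8 = 15; cz_8 = 11; r_8 = 2.5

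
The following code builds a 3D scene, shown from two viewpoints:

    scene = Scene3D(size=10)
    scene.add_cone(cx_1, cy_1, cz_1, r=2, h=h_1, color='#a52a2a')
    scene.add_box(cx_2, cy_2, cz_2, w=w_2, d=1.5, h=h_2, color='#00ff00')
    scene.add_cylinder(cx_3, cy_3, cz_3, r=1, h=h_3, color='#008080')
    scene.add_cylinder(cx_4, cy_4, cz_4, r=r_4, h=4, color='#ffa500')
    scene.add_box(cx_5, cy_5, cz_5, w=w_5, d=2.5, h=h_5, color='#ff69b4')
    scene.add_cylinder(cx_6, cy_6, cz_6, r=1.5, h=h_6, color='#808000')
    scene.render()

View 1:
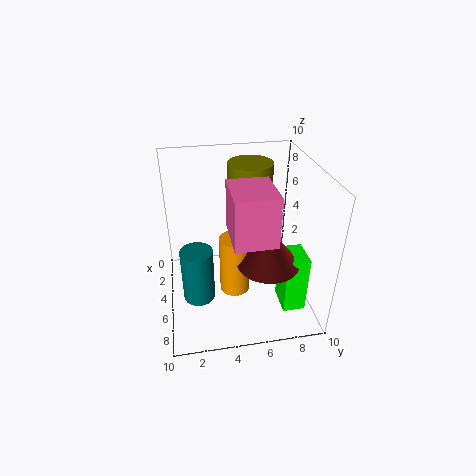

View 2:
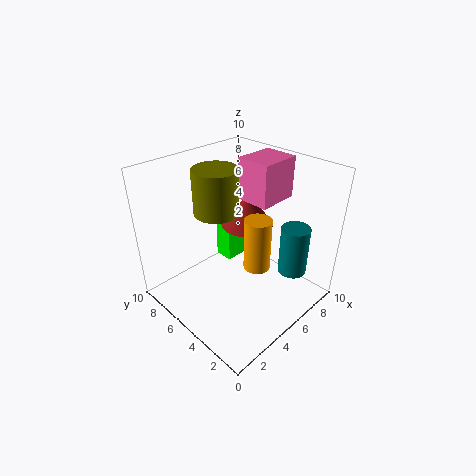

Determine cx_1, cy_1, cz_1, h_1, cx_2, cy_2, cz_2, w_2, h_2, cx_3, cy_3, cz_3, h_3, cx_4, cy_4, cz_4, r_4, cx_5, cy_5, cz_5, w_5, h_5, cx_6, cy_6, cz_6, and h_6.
cx_1 = 7.5; cy_1 = 6.5; cz_1 = 4.5; h_1 = 2.5; cx_2 = 6.5; cy_2 = 7.5; cz_2 = 1; w_2 = 2; h_2 = 4; cx_3 = 7.5; cy_3 = 2; cz_3 = 2.5; h_3 = 3.5; cx_4 = 6.5; cy_4 = 4.5; cz_4 = 2; r_4 = 1; cx_5 = 6.5; cy_5 = 4; cz_5 = 7; w_5 = 3; h_5 = 3; cx_6 = 4; cy_6 = 6; cz_6 = 7; h_6 = 3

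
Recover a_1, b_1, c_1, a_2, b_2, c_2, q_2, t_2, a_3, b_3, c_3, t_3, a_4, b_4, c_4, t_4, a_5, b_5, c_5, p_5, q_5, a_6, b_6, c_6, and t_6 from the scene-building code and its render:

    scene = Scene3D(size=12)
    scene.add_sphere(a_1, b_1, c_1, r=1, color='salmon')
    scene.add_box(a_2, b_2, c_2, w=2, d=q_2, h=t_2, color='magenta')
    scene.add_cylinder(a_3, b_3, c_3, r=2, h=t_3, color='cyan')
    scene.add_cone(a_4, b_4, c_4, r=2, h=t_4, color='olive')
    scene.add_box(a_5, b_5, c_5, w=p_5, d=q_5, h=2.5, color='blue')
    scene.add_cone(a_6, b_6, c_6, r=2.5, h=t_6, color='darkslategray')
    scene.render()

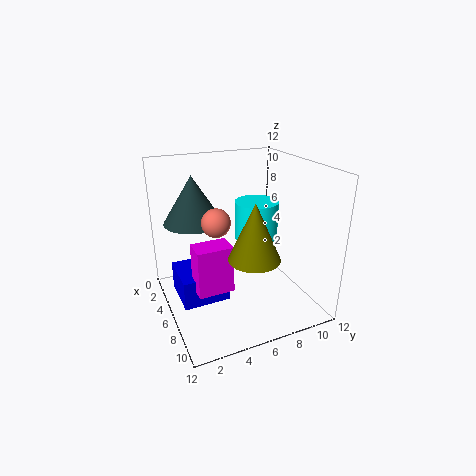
a_1 = 9
b_1 = 3
c_1 = 9
a_2 = 5.5
b_2 = 2
c_2 = 2
q_2 = 3
t_2 = 4
a_3 = 3.5
b_3 = 9
c_3 = 4.5
t_3 = 3.5
a_4 = 9
b_4 = 6
c_4 = 5.5
t_4 = 4.5
a_5 = 2.5
b_5 = 1
c_5 = 0.5
p_5 = 4
q_5 = 4
a_6 = 3.5
b_6 = 3
c_6 = 7
t_6 = 4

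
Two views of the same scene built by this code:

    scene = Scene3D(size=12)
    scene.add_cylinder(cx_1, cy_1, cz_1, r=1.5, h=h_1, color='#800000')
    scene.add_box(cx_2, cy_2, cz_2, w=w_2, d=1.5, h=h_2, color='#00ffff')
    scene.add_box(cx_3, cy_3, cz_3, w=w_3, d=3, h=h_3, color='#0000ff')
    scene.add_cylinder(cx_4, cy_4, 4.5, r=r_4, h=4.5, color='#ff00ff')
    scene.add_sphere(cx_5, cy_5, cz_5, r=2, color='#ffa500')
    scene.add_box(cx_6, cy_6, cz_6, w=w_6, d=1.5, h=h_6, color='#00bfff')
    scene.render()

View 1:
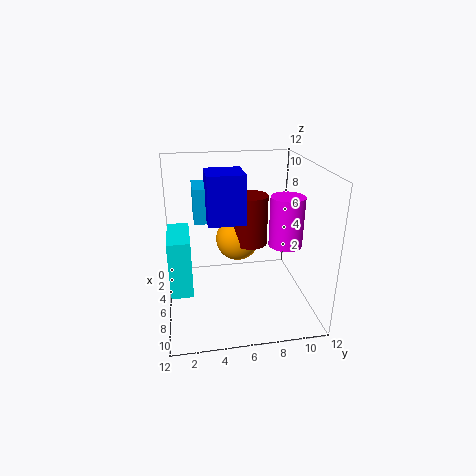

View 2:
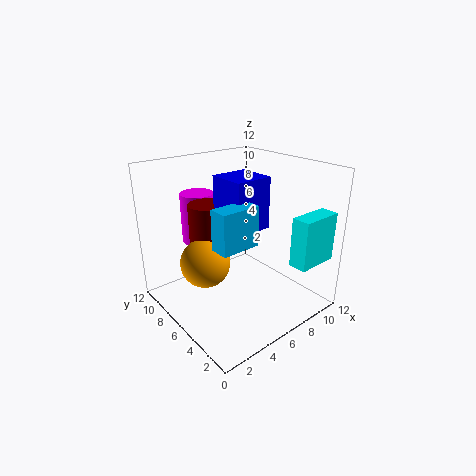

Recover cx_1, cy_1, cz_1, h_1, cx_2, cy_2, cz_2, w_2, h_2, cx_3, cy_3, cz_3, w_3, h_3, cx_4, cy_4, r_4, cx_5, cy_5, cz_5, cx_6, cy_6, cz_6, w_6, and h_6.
cx_1 = 4, cy_1 = 7.5, cz_1 = 4.5, h_1 = 4.5, cx_2 = 8, cy_2 = 0.5, cz_2 = 4.5, w_2 = 3.5, h_2 = 4, cx_3 = 4, cy_3 = 3.5, cz_3 = 7.5, w_3 = 3, h_3 = 4, cx_4 = 5, cy_4 = 10.5, r_4 = 1.5, cx_5 = 3, cy_5 = 6.5, cz_5 = 4.5, cx_6 = 2, cy_6 = 2.5, cz_6 = 7, w_6 = 3, h_6 = 3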